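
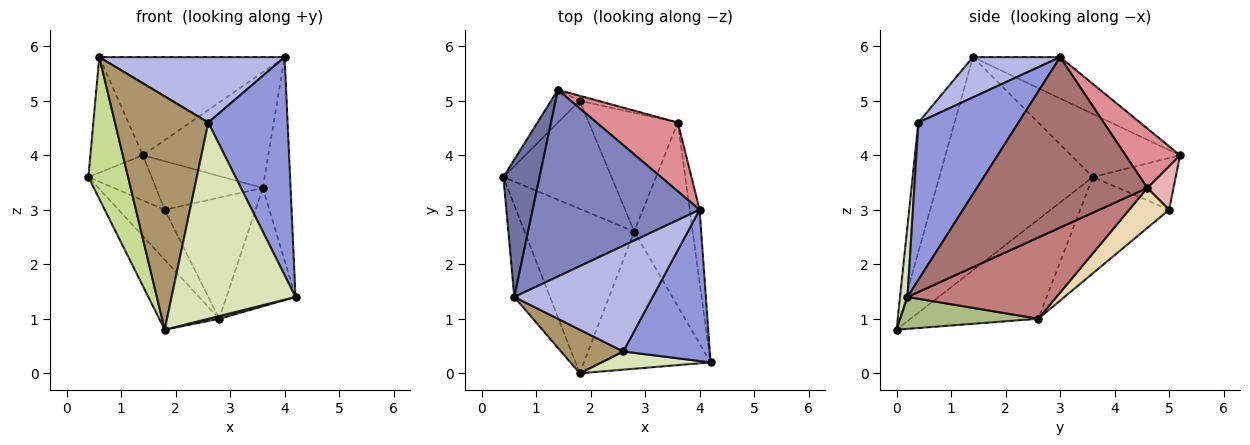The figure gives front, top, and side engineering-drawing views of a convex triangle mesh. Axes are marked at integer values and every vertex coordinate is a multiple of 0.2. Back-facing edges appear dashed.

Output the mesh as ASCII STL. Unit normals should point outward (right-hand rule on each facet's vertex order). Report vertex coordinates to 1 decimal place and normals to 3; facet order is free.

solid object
 facet normal -0.801 0.386 0.459
  outer loop
   vertex 0.6 1.4 5.8
   vertex 1.4 5.2 4.0
   vertex 0.4 3.6 3.6
  endloop
 endfacet
 facet normal -0.214 0.455 0.865
  outer loop
   vertex 4.0 3.0 5.8
   vertex 1.4 5.2 4.0
   vertex 0.6 1.4 5.8
  endloop
 endfacet
 facet normal 0.720 -0.570 0.396
  outer loop
   vertex 2.6 0.4 4.6
   vertex 4.2 0.2 1.4
   vertex 4.0 3.0 5.8
  endloop
 endfacet
 facet normal 0.240 -0.510 0.826
  outer loop
   vertex 2.6 0.4 4.6
   vertex 4.0 3.0 5.8
   vertex 0.6 1.4 5.8
  endloop
 endfacet
 facet normal -0.640 0.301 -0.707
  outer loop
   vertex 1.8 0.0 0.8
   vertex 0.4 3.6 3.6
   vertex 2.8 2.6 1.0
  endloop
 endfacet
 facet normal 0.244 -0.019 -0.970
  outer loop
   vertex 1.8 0.0 0.8
   vertex 2.8 2.6 1.0
   vertex 4.2 0.2 1.4
  endloop
 endfacet
 facet normal -0.956 -0.247 -0.160
  outer loop
   vertex 1.8 0.0 0.8
   vertex 0.6 1.4 5.8
   vertex 0.4 3.6 3.6
  endloop
 endfacet
 facet normal 0.060 -0.994 0.092
  outer loop
   vertex 1.8 0.0 0.8
   vertex 4.2 0.2 1.4
   vertex 2.6 0.4 4.6
  endloop
 endfacet
 facet normal -0.356 -0.918 0.172
  outer loop
   vertex 1.8 0.0 0.8
   vertex 2.6 0.4 4.6
   vertex 0.6 1.4 5.8
  endloop
 endfacet
 facet normal -0.728 0.555 -0.402
  outer loop
   vertex 1.8 5.0 3.0
   vertex 0.4 3.6 3.6
   vertex 1.4 5.2 4.0
  endloop
 endfacet
 facet normal -0.629 0.326 -0.706
  outer loop
   vertex 1.8 5.0 3.0
   vertex 2.8 2.6 1.0
   vertex 0.4 3.6 3.6
  endloop
 endfacet
 facet normal 0.300 0.681 -0.668
  outer loop
   vertex 3.6 4.6 3.4
   vertex 2.8 2.6 1.0
   vertex 1.8 5.0 3.0
  endloop
 endfacet
 facet normal 0.985 0.160 -0.057
  outer loop
   vertex 3.6 4.6 3.4
   vertex 4.0 3.0 5.8
   vertex 4.2 0.2 1.4
  endloop
 endfacet
 facet normal 0.760 0.352 -0.547
  outer loop
   vertex 3.6 4.6 3.4
   vertex 4.2 0.2 1.4
   vertex 2.8 2.6 1.0
  endloop
 endfacet
 facet normal 0.350 0.805 0.478
  outer loop
   vertex 3.6 4.6 3.4
   vertex 1.4 5.2 4.0
   vertex 4.0 3.0 5.8
  endloop
 endfacet
 facet normal 0.237 0.967 -0.099
  outer loop
   vertex 3.6 4.6 3.4
   vertex 1.8 5.0 3.0
   vertex 1.4 5.2 4.0
  endloop
 endfacet
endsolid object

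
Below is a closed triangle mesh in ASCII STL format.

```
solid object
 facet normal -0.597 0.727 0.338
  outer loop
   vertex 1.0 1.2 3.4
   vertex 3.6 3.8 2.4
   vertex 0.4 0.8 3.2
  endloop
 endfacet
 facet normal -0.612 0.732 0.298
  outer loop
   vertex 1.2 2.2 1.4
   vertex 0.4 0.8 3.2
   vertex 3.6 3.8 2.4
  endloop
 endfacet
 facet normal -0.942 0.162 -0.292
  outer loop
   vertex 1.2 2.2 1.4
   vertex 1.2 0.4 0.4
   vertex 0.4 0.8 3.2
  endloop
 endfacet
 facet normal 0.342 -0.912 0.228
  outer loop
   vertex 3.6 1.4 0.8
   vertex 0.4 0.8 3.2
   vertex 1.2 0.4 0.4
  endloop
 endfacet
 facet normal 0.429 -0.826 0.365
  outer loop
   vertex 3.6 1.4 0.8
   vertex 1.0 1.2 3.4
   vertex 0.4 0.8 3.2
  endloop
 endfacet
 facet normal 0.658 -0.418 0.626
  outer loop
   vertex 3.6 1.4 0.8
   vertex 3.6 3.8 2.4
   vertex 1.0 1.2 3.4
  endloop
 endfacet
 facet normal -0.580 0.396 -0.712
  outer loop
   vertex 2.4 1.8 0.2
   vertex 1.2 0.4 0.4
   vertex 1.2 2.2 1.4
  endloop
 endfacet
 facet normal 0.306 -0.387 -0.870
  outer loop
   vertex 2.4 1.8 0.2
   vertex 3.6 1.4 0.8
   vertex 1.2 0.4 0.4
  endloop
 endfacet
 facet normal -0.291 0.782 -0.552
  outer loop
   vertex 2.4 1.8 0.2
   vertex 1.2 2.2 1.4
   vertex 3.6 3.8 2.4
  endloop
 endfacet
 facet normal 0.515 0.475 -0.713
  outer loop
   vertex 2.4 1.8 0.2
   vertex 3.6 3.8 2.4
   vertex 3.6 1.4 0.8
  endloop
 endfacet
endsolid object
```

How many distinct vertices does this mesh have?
7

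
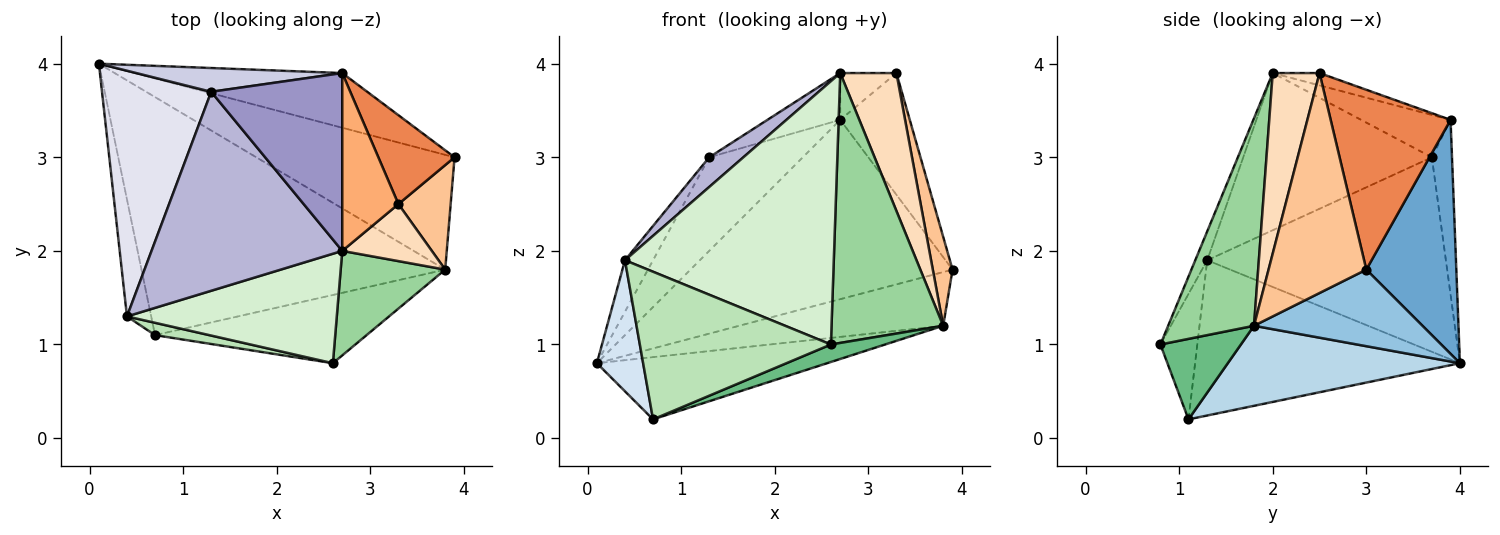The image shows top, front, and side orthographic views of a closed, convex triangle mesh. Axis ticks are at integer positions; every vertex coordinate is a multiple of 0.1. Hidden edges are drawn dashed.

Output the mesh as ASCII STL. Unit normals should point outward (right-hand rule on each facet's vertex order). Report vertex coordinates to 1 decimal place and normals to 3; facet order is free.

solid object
 facet normal 0.312 0.909 -0.277
  outer loop
   vertex 2.7 3.9 3.4
   vertex 3.9 3.0 1.8
   vertex 0.1 4.0 0.8
  endloop
 endfacet
 facet normal 0.330 0.400 -0.855
  outer loop
   vertex 3.8 1.8 1.2
   vertex 0.1 4.0 0.8
   vertex 3.9 3.0 1.8
  endloop
 endfacet
 facet normal 0.247 0.245 -0.937
  outer loop
   vertex 3.8 1.8 1.2
   vertex 0.7 1.1 0.2
   vertex 0.1 4.0 0.8
  endloop
 endfacet
 facet normal -0.974 -0.170 -0.152
  outer loop
   vertex 0.4 1.3 1.9
   vertex 0.1 4.0 0.8
   vertex 0.7 1.1 0.2
  endloop
 endfacet
 facet normal 0.812 0.471 0.344
  outer loop
   vertex 3.3 2.5 3.9
   vertex 3.9 3.0 1.8
   vertex 2.7 3.9 3.4
  endloop
 endfacet
 facet normal -0.207 0.249 0.946
  outer loop
   vertex 3.3 2.5 3.9
   vertex 2.7 3.9 3.4
   vertex 2.7 2.0 3.9
  endloop
 endfacet
 facet normal 0.955 -0.193 0.227
  outer loop
   vertex 3.3 2.5 3.9
   vertex 3.8 1.8 1.2
   vertex 3.9 3.0 1.8
  endloop
 endfacet
 facet normal 0.610 -0.732 0.303
  outer loop
   vertex 3.3 2.5 3.9
   vertex 2.7 2.0 3.9
   vertex 3.8 1.8 1.2
  endloop
 endfacet
 facet normal 0.346 -0.233 -0.909
  outer loop
   vertex 2.6 0.8 1.0
   vertex 0.7 1.1 0.2
   vertex 3.8 1.8 1.2
  endloop
 endfacet
 facet normal 0.583 -0.758 0.294
  outer loop
   vertex 2.6 0.8 1.0
   vertex 3.8 1.8 1.2
   vertex 2.7 2.0 3.9
  endloop
 endfacet
 facet normal -0.189 -0.979 0.082
  outer loop
   vertex 2.6 0.8 1.0
   vertex 0.4 1.3 1.9
   vertex 0.7 1.1 0.2
  endloop
 endfacet
 facet normal -0.053 -0.922 0.383
  outer loop
   vertex 2.6 0.8 1.0
   vertex 2.7 2.0 3.9
   vertex 0.4 1.3 1.9
  endloop
 endfacet
 facet normal -0.298 0.243 0.923
  outer loop
   vertex 1.3 3.7 3.0
   vertex 2.7 2.0 3.9
   vertex 2.7 3.9 3.4
  endloop
 endfacet
 facet normal -0.632 -0.114 0.767
  outer loop
   vertex 1.3 3.7 3.0
   vertex 0.4 1.3 1.9
   vertex 2.7 2.0 3.9
  endloop
 endfacet
 facet normal -0.204 0.949 0.241
  outer loop
   vertex 1.3 3.7 3.0
   vertex 2.7 3.9 3.4
   vertex 0.1 4.0 0.8
  endloop
 endfacet
 facet normal -0.867 0.102 0.487
  outer loop
   vertex 1.3 3.7 3.0
   vertex 0.1 4.0 0.8
   vertex 0.4 1.3 1.9
  endloop
 endfacet
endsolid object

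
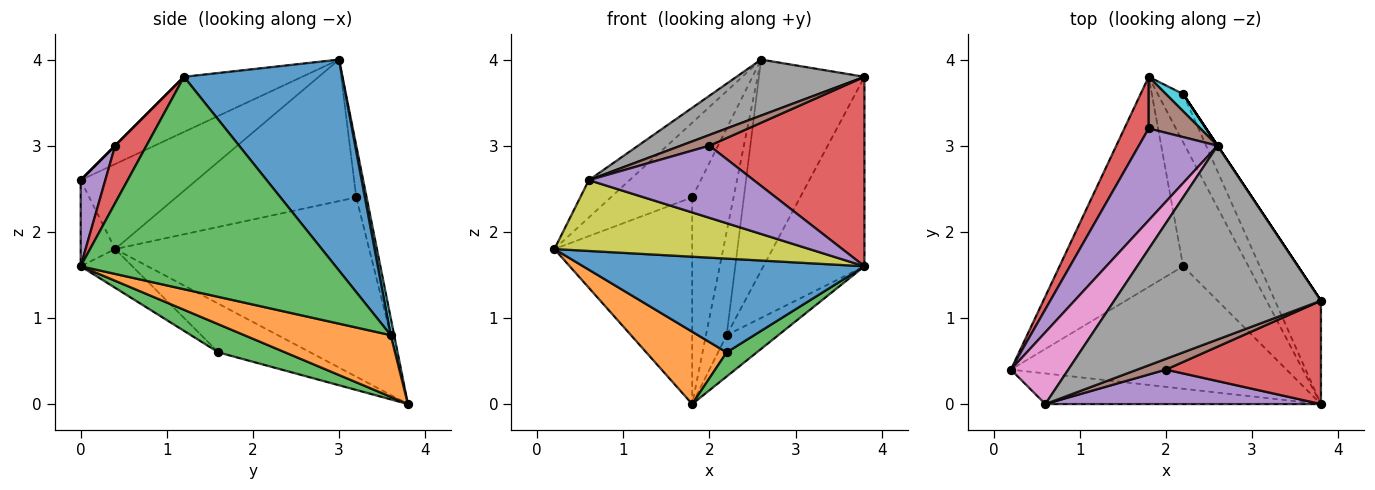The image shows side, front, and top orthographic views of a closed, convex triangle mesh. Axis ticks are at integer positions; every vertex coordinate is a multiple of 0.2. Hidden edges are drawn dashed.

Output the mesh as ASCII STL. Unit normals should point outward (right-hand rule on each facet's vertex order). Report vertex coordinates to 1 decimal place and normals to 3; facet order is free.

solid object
 facet normal -0.111 -0.604 -0.789
  outer loop
   vertex 2.2 1.6 0.6
   vertex 3.8 0.0 1.6
   vertex 0.2 0.4 1.8
  endloop
 endfacet
 facet normal -0.349 -0.305 -0.886
  outer loop
   vertex 2.2 1.6 0.6
   vertex 0.2 0.4 1.8
   vertex 1.8 3.8 0.0
  endloop
 endfacet
 facet normal 0.389 -0.176 -0.904
  outer loop
   vertex 2.2 1.6 0.6
   vertex 1.8 3.8 0.0
   vertex 3.8 0.0 1.6
  endloop
 endfacet
 facet normal -0.873 0.473 0.118
  outer loop
   vertex 1.8 3.2 2.4
   vertex 1.8 3.8 0.0
   vertex 0.2 0.4 1.8
  endloop
 endfacet
 facet normal -0.813 0.367 0.452
  outer loop
   vertex 1.8 3.2 2.4
   vertex 0.2 0.4 1.8
   vertex 2.6 3.0 4.0
  endloop
 endfacet
 facet normal -0.236 0.943 0.236
  outer loop
   vertex 1.8 3.2 2.4
   vertex 2.6 3.0 4.0
   vertex 1.8 3.8 0.0
  endloop
 endfacet
 facet normal -0.796 0.280 0.538
  outer loop
   vertex 0.6 0.0 2.6
   vertex 2.6 3.0 4.0
   vertex 0.2 0.4 1.8
  endloop
 endfacet
 facet normal -0.248 -0.269 0.931
  outer loop
   vertex 0.6 0.0 2.6
   vertex 3.8 1.2 3.8
   vertex 2.6 3.0 4.0
  endloop
 endfacet
 facet normal -0.123 -0.911 -0.394
  outer loop
   vertex 0.6 0.0 2.6
   vertex 0.2 0.4 1.8
   vertex 3.8 0.0 1.6
  endloop
 endfacet
 facet normal 0.162 0.973 0.162
  outer loop
   vertex 2.2 3.6 0.8
   vertex 1.8 3.8 0.0
   vertex 2.6 3.0 4.0
  endloop
 endfacet
 facet normal 0.832 0.555 0.000
  outer loop
   vertex 2.2 3.6 0.8
   vertex 2.6 3.0 4.0
   vertex 3.8 1.2 3.8
  endloop
 endfacet
 facet normal 0.879 0.310 -0.362
  outer loop
   vertex 2.2 3.6 0.8
   vertex 3.8 0.0 1.6
   vertex 1.8 3.8 0.0
  endloop
 endfacet
 facet normal 0.911 0.361 -0.197
  outer loop
   vertex 2.2 3.6 0.8
   vertex 3.8 1.2 3.8
   vertex 3.8 0.0 1.6
  endloop
 endfacet
 facet normal 0.175 -0.864 0.471
  outer loop
   vertex 2.0 0.4 3.0
   vertex 3.8 0.0 1.6
   vertex 3.8 1.2 3.8
  endloop
 endfacet
 facet normal 0.133 -0.894 0.427
  outer loop
   vertex 2.0 0.4 3.0
   vertex 0.6 0.0 2.6
   vertex 3.8 0.0 1.6
  endloop
 endfacet
 facet normal 0.000 -0.707 0.707
  outer loop
   vertex 2.0 0.4 3.0
   vertex 3.8 1.2 3.8
   vertex 0.6 0.0 2.6
  endloop
 endfacet
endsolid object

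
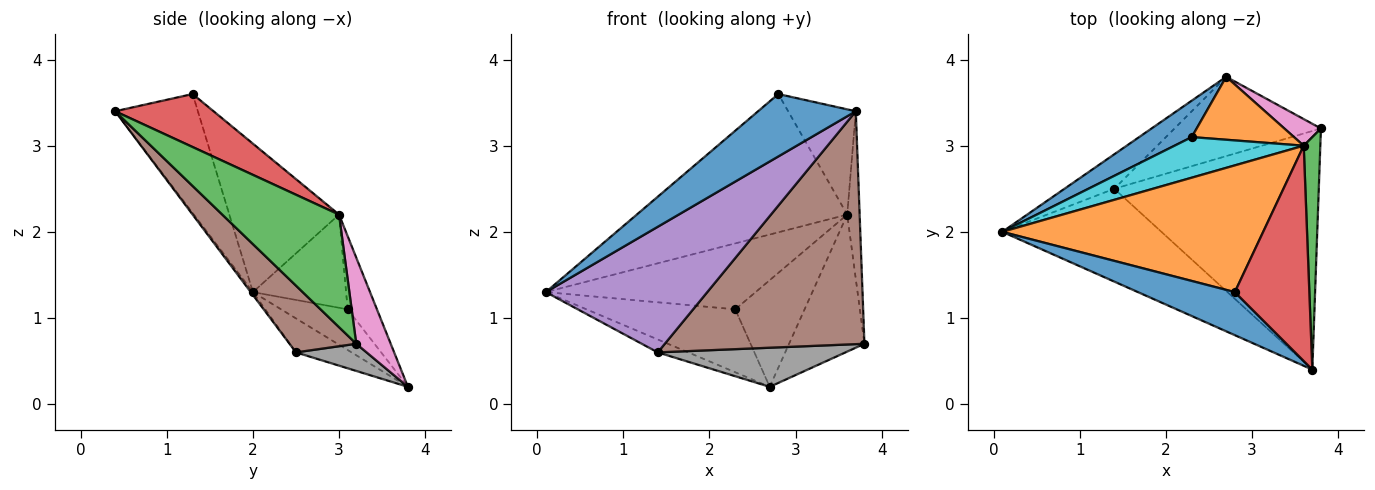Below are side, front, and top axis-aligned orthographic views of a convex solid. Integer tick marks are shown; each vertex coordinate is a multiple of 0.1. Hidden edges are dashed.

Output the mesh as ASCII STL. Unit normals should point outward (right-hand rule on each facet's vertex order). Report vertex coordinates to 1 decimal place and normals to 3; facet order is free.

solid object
 facet normal -0.572 -0.675 0.466
  outer loop
   vertex 2.8 1.3 3.6
   vertex 0.1 2.0 1.3
   vertex 3.7 0.4 3.4
  endloop
 endfacet
 facet normal -0.359 0.688 0.631
  outer loop
   vertex 3.6 3.0 2.2
   vertex 0.1 2.0 1.3
   vertex 2.8 1.3 3.6
  endloop
 endfacet
 facet normal 0.984 0.105 0.145
  outer loop
   vertex 3.6 3.0 2.2
   vertex 3.7 0.4 3.4
   vertex 3.8 3.2 0.7
  endloop
 endfacet
 facet normal 0.538 0.370 0.757
  outer loop
   vertex 3.6 3.0 2.2
   vertex 2.8 1.3 3.6
   vertex 3.7 0.4 3.4
  endloop
 endfacet
 facet normal -0.011 -0.804 -0.594
  outer loop
   vertex 1.4 2.5 0.6
   vertex 3.7 0.4 3.4
   vertex 0.1 2.0 1.3
  endloop
 endfacet
 facet normal 0.227 -0.680 -0.697
  outer loop
   vertex 1.4 2.5 0.6
   vertex 3.8 3.2 0.7
   vertex 3.7 0.4 3.4
  endloop
 endfacet
 facet normal 0.409 0.896 0.174
  outer loop
   vertex 2.7 3.8 0.2
   vertex 3.6 3.0 2.2
   vertex 3.8 3.2 0.7
  endloop
 endfacet
 facet normal 0.164 -0.436 -0.885
  outer loop
   vertex 2.7 3.8 0.2
   vertex 3.8 3.2 0.7
   vertex 1.4 2.5 0.6
  endloop
 endfacet
 facet normal -0.539 0.296 -0.789
  outer loop
   vertex 2.7 3.8 0.2
   vertex 1.4 2.5 0.6
   vertex 0.1 2.0 1.3
  endloop
 endfacet
 facet normal -0.354 0.797 0.490
  outer loop
   vertex 2.3 3.1 1.1
   vertex 0.1 2.0 1.3
   vertex 3.6 3.0 2.2
  endloop
 endfacet
 facet normal -0.361 0.807 0.467
  outer loop
   vertex 2.3 3.1 1.1
   vertex 2.7 3.8 0.2
   vertex 0.1 2.0 1.3
  endloop
 endfacet
 facet normal -0.342 0.809 0.478
  outer loop
   vertex 2.3 3.1 1.1
   vertex 3.6 3.0 2.2
   vertex 2.7 3.8 0.2
  endloop
 endfacet
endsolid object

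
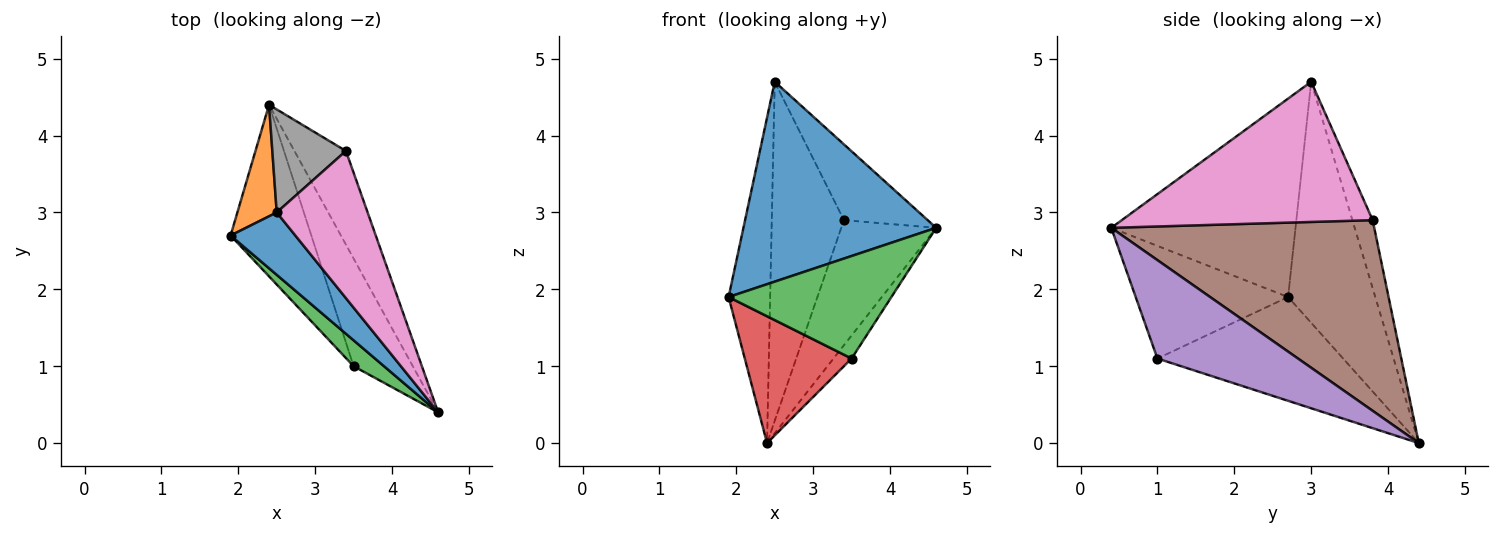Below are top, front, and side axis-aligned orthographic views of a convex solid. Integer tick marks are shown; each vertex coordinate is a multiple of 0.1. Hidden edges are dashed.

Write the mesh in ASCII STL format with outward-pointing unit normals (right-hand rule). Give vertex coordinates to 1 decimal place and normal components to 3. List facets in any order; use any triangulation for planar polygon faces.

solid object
 facet normal -0.674 -0.705 0.220
  outer loop
   vertex 2.5 3.0 4.7
   vertex 1.9 2.7 1.9
   vertex 4.6 0.4 2.8
  endloop
 endfacet
 facet normal -0.893 0.426 0.146
  outer loop
   vertex 2.5 3.0 4.7
   vertex 2.4 4.4 0.0
   vertex 1.9 2.7 1.9
  endloop
 endfacet
 facet normal -0.672 -0.718 0.181
  outer loop
   vertex 3.5 1.0 1.1
   vertex 4.6 0.4 2.8
   vertex 1.9 2.7 1.9
  endloop
 endfacet
 facet normal -0.719 -0.413 -0.559
  outer loop
   vertex 3.5 1.0 1.1
   vertex 1.9 2.7 1.9
   vertex 2.4 4.4 0.0
  endloop
 endfacet
 facet normal 0.852 0.110 -0.512
  outer loop
   vertex 3.5 1.0 1.1
   vertex 2.4 4.4 0.0
   vertex 4.6 0.4 2.8
  endloop
 endfacet
 facet normal 0.912 0.329 -0.246
  outer loop
   vertex 3.4 3.8 2.9
   vertex 4.6 0.4 2.8
   vertex 2.4 4.4 0.0
  endloop
 endfacet
 facet normal 0.808 0.270 0.524
  outer loop
   vertex 3.4 3.8 2.9
   vertex 2.5 3.0 4.7
   vertex 4.6 0.4 2.8
  endloop
 endfacet
 facet normal -0.260 0.924 0.281
  outer loop
   vertex 3.4 3.8 2.9
   vertex 2.4 4.4 0.0
   vertex 2.5 3.0 4.7
  endloop
 endfacet
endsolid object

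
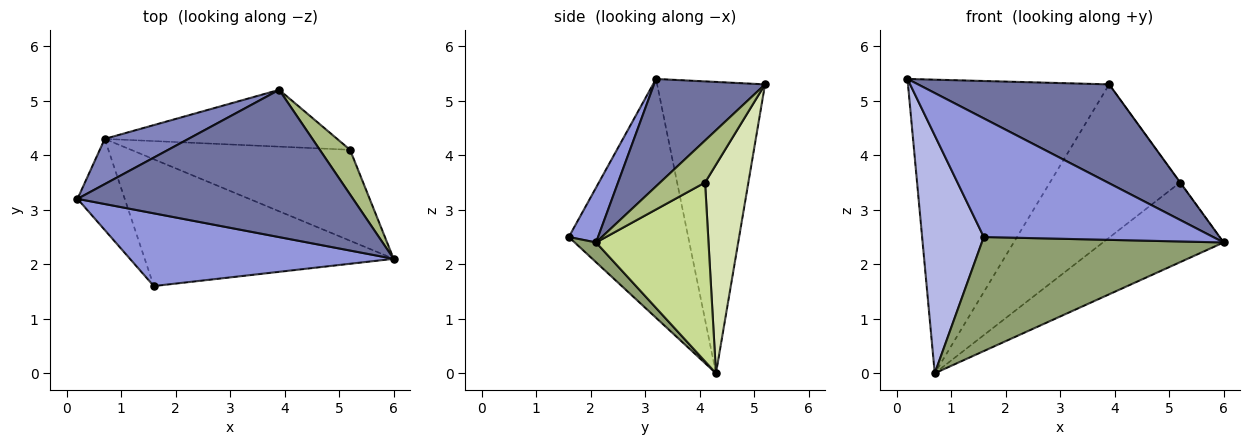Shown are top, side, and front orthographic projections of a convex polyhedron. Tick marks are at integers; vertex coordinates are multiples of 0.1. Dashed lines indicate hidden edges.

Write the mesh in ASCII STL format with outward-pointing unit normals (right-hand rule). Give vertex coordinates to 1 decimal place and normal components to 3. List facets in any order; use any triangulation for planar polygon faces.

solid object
 facet normal 0.308 -0.530 0.790
  outer loop
   vertex 3.9 5.2 5.3
   vertex 0.2 3.2 5.4
   vertex 6.0 2.1 2.4
  endloop
 endfacet
 facet normal -0.468 0.873 0.135
  outer loop
   vertex 0.7 4.3 0.0
   vertex 0.2 3.2 5.4
   vertex 3.9 5.2 5.3
  endloop
 endfacet
 facet normal 0.108 -0.847 0.520
  outer loop
   vertex 1.6 1.6 2.5
   vertex 6.0 2.1 2.4
   vertex 0.2 3.2 5.4
  endloop
 endfacet
 facet normal -0.875 -0.452 -0.173
  outer loop
   vertex 1.6 1.6 2.5
   vertex 0.2 3.2 5.4
   vertex 0.7 4.3 0.0
  endloop
 endfacet
 facet normal 0.059 -0.668 -0.742
  outer loop
   vertex 1.6 1.6 2.5
   vertex 0.7 4.3 0.0
   vertex 6.0 2.1 2.4
  endloop
 endfacet
 facet normal 0.812 0.003 0.584
  outer loop
   vertex 5.2 4.1 3.5
   vertex 3.9 5.2 5.3
   vertex 6.0 2.1 2.4
  endloop
 endfacet
 facet normal 0.523 0.562 -0.641
  outer loop
   vertex 5.2 4.1 3.5
   vertex 6.0 2.1 2.4
   vertex 0.7 4.3 0.0
  endloop
 endfacet
 facet normal 0.298 0.895 -0.332
  outer loop
   vertex 5.2 4.1 3.5
   vertex 0.7 4.3 0.0
   vertex 3.9 5.2 5.3
  endloop
 endfacet
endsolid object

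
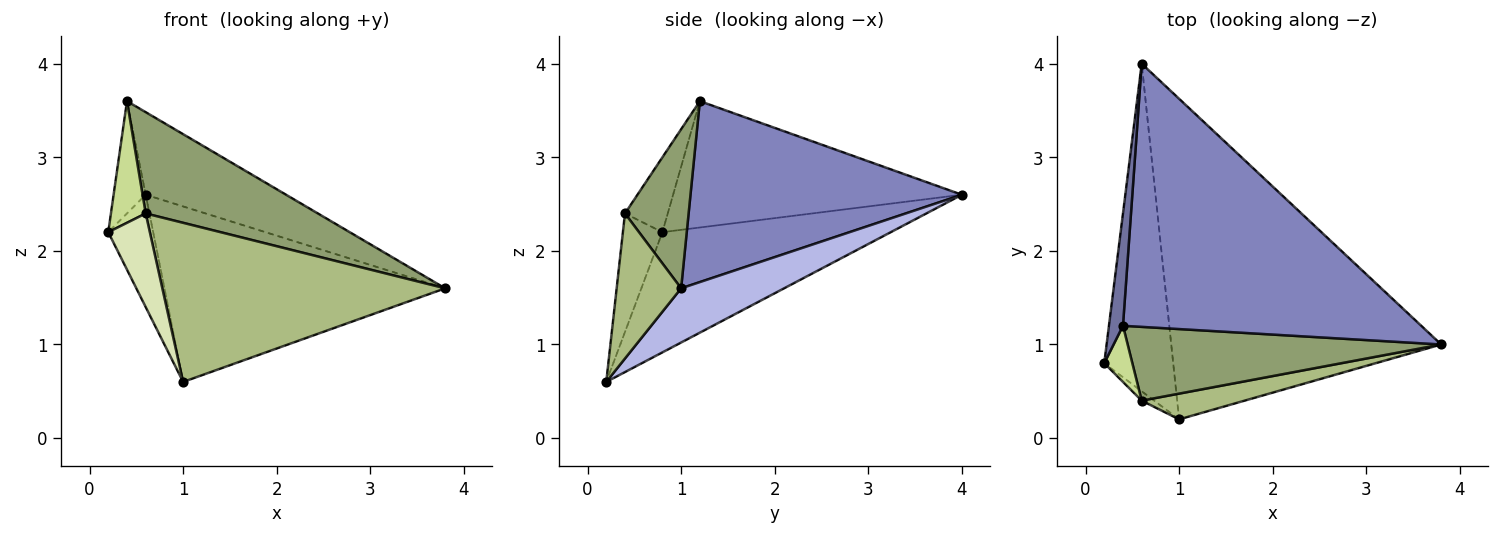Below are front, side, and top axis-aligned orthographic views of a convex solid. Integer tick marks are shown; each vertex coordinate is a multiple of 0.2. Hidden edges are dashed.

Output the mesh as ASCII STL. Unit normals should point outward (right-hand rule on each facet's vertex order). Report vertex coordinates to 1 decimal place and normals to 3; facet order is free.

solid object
 facet normal -0.988 0.110 0.110
  outer loop
   vertex 0.4 1.2 3.6
   vertex 0.6 4.0 2.6
   vertex 0.2 0.8 2.2
  endloop
 endfacet
 facet normal 0.501 0.259 0.826
  outer loop
   vertex 0.4 1.2 3.6
   vertex 3.8 1.0 1.6
   vertex 0.6 4.0 2.6
  endloop
 endfacet
 facet normal -0.855 0.168 -0.491
  outer loop
   vertex 1.0 0.2 0.6
   vertex 0.2 0.8 2.2
   vertex 0.6 4.0 2.6
  endloop
 endfacet
 facet normal 0.173 0.473 -0.864
  outer loop
   vertex 1.0 0.2 0.6
   vertex 0.6 4.0 2.6
   vertex 3.8 1.0 1.6
  endloop
 endfacet
 facet normal 0.286 -0.775 0.564
  outer loop
   vertex 0.6 0.4 2.4
   vertex 3.8 1.0 1.6
   vertex 0.4 1.2 3.6
  endloop
 endfacet
 facet normal 0.220 -0.963 0.156
  outer loop
   vertex 0.6 0.4 2.4
   vertex 1.0 0.2 0.6
   vertex 3.8 1.0 1.6
  endloop
 endfacet
 facet normal -0.745 -0.605 0.279
  outer loop
   vertex 0.6 0.4 2.4
   vertex 0.4 1.2 3.6
   vertex 0.2 0.8 2.2
  endloop
 endfacet
 facet normal -0.687 -0.723 -0.072
  outer loop
   vertex 0.6 0.4 2.4
   vertex 0.2 0.8 2.2
   vertex 1.0 0.2 0.6
  endloop
 endfacet
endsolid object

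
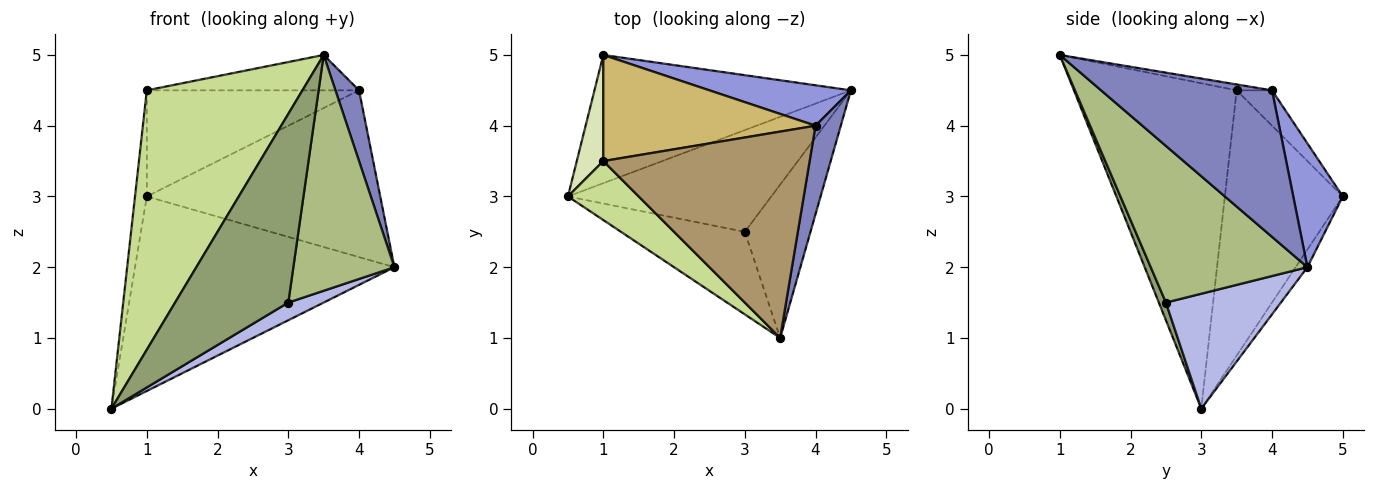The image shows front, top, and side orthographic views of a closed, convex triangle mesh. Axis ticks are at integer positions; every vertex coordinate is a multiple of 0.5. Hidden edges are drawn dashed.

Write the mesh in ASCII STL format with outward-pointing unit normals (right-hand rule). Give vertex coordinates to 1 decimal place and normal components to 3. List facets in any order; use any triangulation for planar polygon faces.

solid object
 facet normal -0.038 0.834 -0.550
  outer loop
   vertex 1.0 5.0 3.0
   vertex 4.5 4.5 2.0
   vertex 0.5 3.0 0.0
  endloop
 endfacet
 facet normal 0.976 -0.135 0.168
  outer loop
   vertex 4.0 4.0 4.5
   vertex 3.5 1.0 5.0
   vertex 4.5 4.5 2.0
  endloop
 endfacet
 facet normal 0.202 0.952 0.231
  outer loop
   vertex 4.0 4.0 4.5
   vertex 4.5 4.5 2.0
   vertex 1.0 5.0 3.0
  endloop
 endfacet
 facet normal 0.487 -0.150 -0.861
  outer loop
   vertex 3.0 2.5 1.5
   vertex 0.5 3.0 0.0
   vertex 4.5 4.5 2.0
  endloop
 endfacet
 facet normal 0.057 -0.915 -0.400
  outer loop
   vertex 3.0 2.5 1.5
   vertex 3.5 1.0 5.0
   vertex 0.5 3.0 0.0
  endloop
 endfacet
 facet normal 0.793 -0.511 -0.332
  outer loop
   vertex 3.0 2.5 1.5
   vertex 4.5 4.5 2.0
   vertex 3.5 1.0 5.0
  endloop
 endfacet
 facet normal -0.714 -0.683 0.155
  outer loop
   vertex 1.0 3.5 4.5
   vertex 0.5 3.0 0.0
   vertex 3.5 1.0 5.0
  endloop
 endfacet
 facet normal -0.990 0.099 0.099
  outer loop
   vertex 1.0 3.5 4.5
   vertex 1.0 5.0 3.0
   vertex 0.5 3.0 0.0
  endloop
 endfacet
 facet normal -0.028 0.169 0.985
  outer loop
   vertex 1.0 3.5 4.5
   vertex 3.5 1.0 5.0
   vertex 4.0 4.0 4.5
  endloop
 endfacet
 facet normal -0.117 0.702 0.702
  outer loop
   vertex 1.0 3.5 4.5
   vertex 4.0 4.0 4.5
   vertex 1.0 5.0 3.0
  endloop
 endfacet
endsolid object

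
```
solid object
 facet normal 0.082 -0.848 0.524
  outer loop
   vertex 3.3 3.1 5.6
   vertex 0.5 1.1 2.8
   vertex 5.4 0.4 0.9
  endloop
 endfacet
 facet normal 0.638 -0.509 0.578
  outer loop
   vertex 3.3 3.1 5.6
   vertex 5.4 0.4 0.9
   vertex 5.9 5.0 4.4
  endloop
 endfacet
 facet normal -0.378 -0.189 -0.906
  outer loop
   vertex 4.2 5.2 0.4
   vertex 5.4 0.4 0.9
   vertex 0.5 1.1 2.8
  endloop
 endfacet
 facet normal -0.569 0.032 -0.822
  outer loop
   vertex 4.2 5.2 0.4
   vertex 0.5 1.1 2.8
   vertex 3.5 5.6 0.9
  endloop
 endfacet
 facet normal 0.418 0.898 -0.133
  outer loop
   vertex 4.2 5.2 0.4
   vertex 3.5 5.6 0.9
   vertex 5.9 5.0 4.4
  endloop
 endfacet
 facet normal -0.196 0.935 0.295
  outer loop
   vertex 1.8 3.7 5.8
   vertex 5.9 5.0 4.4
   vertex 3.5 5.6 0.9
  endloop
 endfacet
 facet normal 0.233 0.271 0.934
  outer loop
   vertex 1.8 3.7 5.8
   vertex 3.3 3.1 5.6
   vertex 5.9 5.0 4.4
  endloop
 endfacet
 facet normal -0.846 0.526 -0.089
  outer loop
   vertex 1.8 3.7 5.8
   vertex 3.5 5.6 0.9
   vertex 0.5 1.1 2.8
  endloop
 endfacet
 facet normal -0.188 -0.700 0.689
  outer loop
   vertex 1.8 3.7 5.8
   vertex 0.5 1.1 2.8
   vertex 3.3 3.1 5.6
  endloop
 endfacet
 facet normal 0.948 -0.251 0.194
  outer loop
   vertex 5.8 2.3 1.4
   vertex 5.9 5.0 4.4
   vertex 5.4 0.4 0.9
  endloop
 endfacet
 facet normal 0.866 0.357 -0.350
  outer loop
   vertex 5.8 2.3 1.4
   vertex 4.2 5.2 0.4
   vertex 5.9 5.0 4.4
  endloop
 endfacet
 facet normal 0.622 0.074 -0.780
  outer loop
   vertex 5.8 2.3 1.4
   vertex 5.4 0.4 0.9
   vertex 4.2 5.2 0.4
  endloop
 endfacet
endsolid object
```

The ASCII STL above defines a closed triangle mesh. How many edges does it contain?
18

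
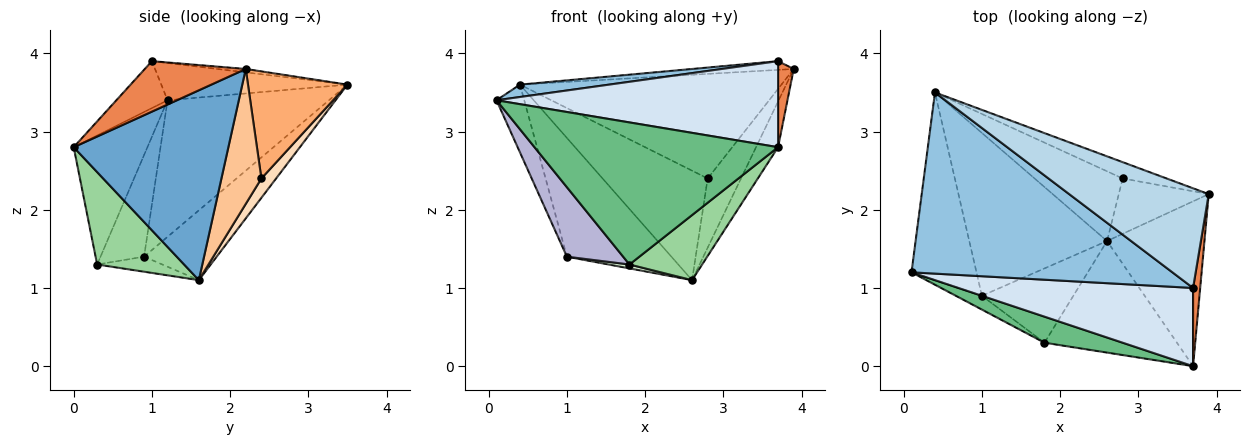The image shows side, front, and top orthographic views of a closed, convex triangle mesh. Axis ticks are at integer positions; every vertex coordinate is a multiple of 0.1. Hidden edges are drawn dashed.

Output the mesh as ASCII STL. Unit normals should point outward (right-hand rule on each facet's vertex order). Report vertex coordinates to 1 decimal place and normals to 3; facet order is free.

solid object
 facet normal 0.883 0.126 -0.453
  outer loop
   vertex 3.7 0.0 2.8
   vertex 2.6 1.6 1.1
   vertex 3.9 2.2 3.8
  endloop
 endfacet
 facet normal -0.141 -0.068 0.988
  outer loop
   vertex 3.7 1.0 3.9
   vertex 0.4 3.5 3.6
   vertex 0.1 1.2 3.4
  endloop
 endfacet
 facet normal -0.025 0.087 0.996
  outer loop
   vertex 3.7 1.0 3.9
   vertex 3.9 2.2 3.8
   vertex 0.4 3.5 3.6
  endloop
 endfacet
 facet normal -0.133 -0.733 0.667
  outer loop
   vertex 3.7 1.0 3.9
   vertex 0.1 1.2 3.4
   vertex 3.7 0.0 2.8
  endloop
 endfacet
 facet normal 0.979 -0.152 0.138
  outer loop
   vertex 3.7 1.0 3.9
   vertex 3.7 0.0 2.8
   vertex 3.9 2.2 3.8
  endloop
 endfacet
 facet normal 0.352 0.925 -0.144
  outer loop
   vertex 2.8 2.4 2.4
   vertex 0.4 3.5 3.6
   vertex 3.9 2.2 3.8
  endloop
 endfacet
 facet normal 0.684 0.570 -0.456
  outer loop
   vertex 2.8 2.4 2.4
   vertex 3.9 2.2 3.8
   vertex 2.6 1.6 1.1
  endloop
 endfacet
 facet normal 0.117 0.838 -0.533
  outer loop
   vertex 2.8 2.4 2.4
   vertex 2.6 1.6 1.1
   vertex 0.4 3.5 3.6
  endloop
 endfacet
 facet normal -0.285 -0.943 0.173
  outer loop
   vertex 1.8 0.3 1.3
   vertex 3.7 0.0 2.8
   vertex 0.1 1.2 3.4
  endloop
 endfacet
 facet normal 0.516 -0.431 -0.740
  outer loop
   vertex 1.8 0.3 1.3
   vertex 2.6 1.6 1.1
   vertex 3.7 0.0 2.8
  endloop
 endfacet
 facet normal -0.379 0.545 -0.748
  outer loop
   vertex 1.0 0.9 1.4
   vertex 0.4 3.5 3.6
   vertex 2.6 1.6 1.1
  endloop
 endfacet
 facet normal -0.162 -0.052 -0.985
  outer loop
   vertex 1.0 0.9 1.4
   vertex 2.6 1.6 1.1
   vertex 1.8 0.3 1.3
  endloop
 endfacet
 facet normal -0.892 0.153 -0.425
  outer loop
   vertex 1.0 0.9 1.4
   vertex 0.1 1.2 3.4
   vertex 0.4 3.5 3.6
  endloop
 endfacet
 facet normal -0.605 -0.781 -0.155
  outer loop
   vertex 1.0 0.9 1.4
   vertex 1.8 0.3 1.3
   vertex 0.1 1.2 3.4
  endloop
 endfacet
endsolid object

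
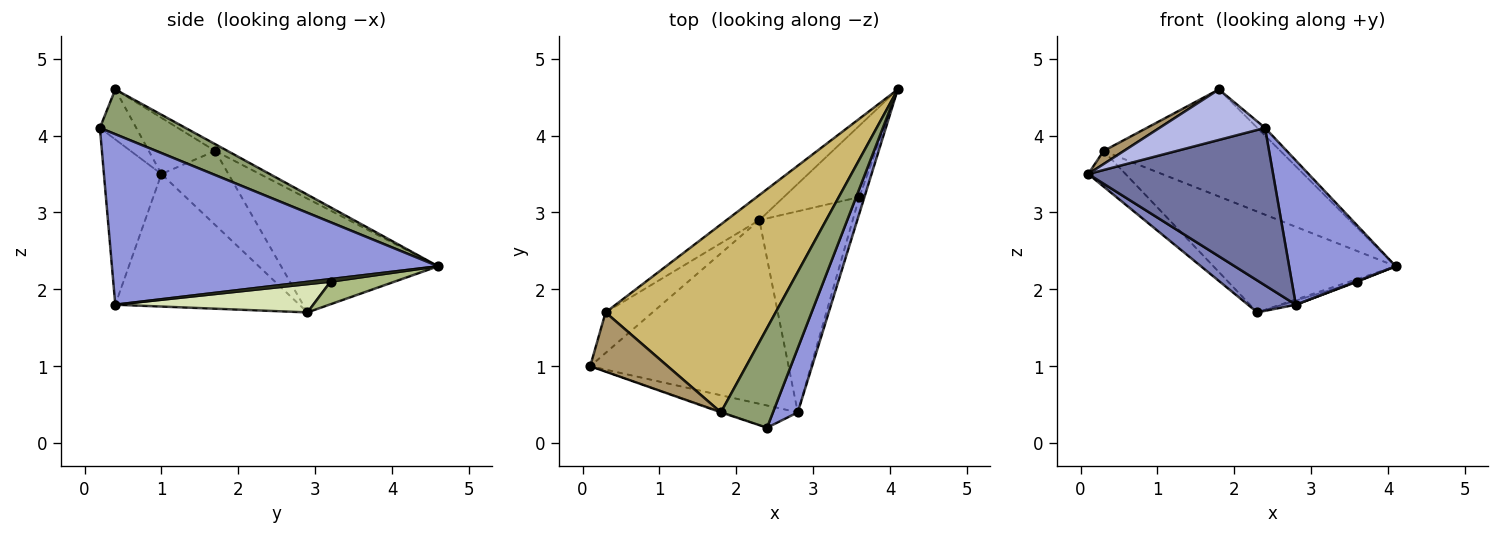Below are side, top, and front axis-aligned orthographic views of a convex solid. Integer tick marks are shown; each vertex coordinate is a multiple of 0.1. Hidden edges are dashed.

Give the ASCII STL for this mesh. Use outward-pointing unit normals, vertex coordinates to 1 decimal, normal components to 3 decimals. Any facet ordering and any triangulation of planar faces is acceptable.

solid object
 facet normal -0.294 -0.946 -0.133
  outer loop
   vertex 2.8 0.4 1.8
   vertex 2.4 0.2 4.1
   vertex 0.1 1.0 3.5
  endloop
 endfacet
 facet normal -0.550 -0.143 -0.823
  outer loop
   vertex 2.8 0.4 1.8
   vertex 0.1 1.0 3.5
   vertex 2.3 2.9 1.7
  endloop
 endfacet
 facet normal 0.942 -0.308 0.137
  outer loop
   vertex 2.8 0.4 1.8
   vertex 4.1 4.6 2.3
   vertex 2.4 0.2 4.1
  endloop
 endfacet
 facet normal -0.326 -0.945 -0.013
  outer loop
   vertex 1.8 0.4 4.6
   vertex 0.1 1.0 3.5
   vertex 2.4 0.2 4.1
  endloop
 endfacet
 facet normal 0.651 0.058 0.757
  outer loop
   vertex 1.8 0.4 4.6
   vertex 2.4 0.2 4.1
   vertex 4.1 4.6 2.3
  endloop
 endfacet
 facet normal 0.287 0.034 -0.957
  outer loop
   vertex 3.6 3.2 2.1
   vertex 2.3 2.9 1.7
   vertex 4.1 4.6 2.3
  endloop
 endfacet
 facet normal 0.447 -0.032 -0.894
  outer loop
   vertex 3.6 3.2 2.1
   vertex 4.1 4.6 2.3
   vertex 2.8 0.4 1.8
  endloop
 endfacet
 facet normal 0.290 0.020 -0.957
  outer loop
   vertex 3.6 3.2 2.1
   vertex 2.8 0.4 1.8
   vertex 2.3 2.9 1.7
  endloop
 endfacet
 facet normal -0.578 -0.176 0.797
  outer loop
   vertex 0.3 1.7 3.8
   vertex 0.1 1.0 3.5
   vertex 1.8 0.4 4.6
  endloop
 endfacet
 facet normal -0.035 0.495 0.868
  outer loop
   vertex 0.3 1.7 3.8
   vertex 1.8 0.4 4.6
   vertex 4.1 4.6 2.3
  endloop
 endfacet
 facet normal -0.764 0.426 -0.484
  outer loop
   vertex 0.3 1.7 3.8
   vertex 2.3 2.9 1.7
   vertex 0.1 1.0 3.5
  endloop
 endfacet
 facet normal -0.641 0.745 -0.185
  outer loop
   vertex 0.3 1.7 3.8
   vertex 4.1 4.6 2.3
   vertex 2.3 2.9 1.7
  endloop
 endfacet
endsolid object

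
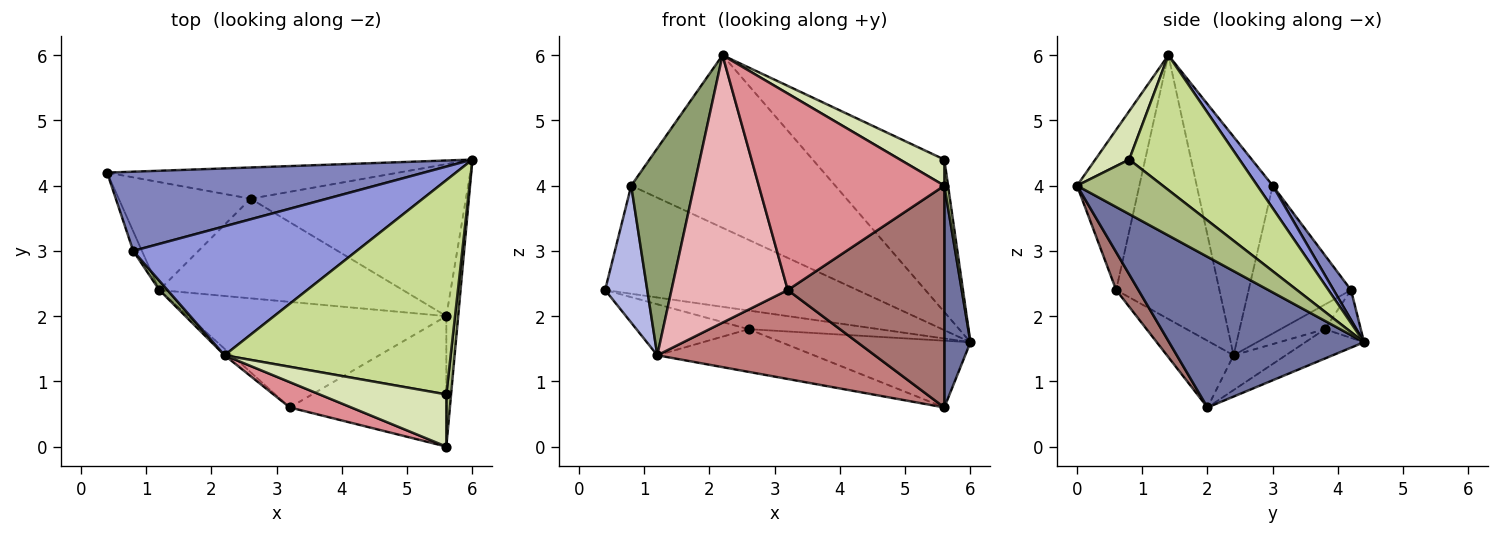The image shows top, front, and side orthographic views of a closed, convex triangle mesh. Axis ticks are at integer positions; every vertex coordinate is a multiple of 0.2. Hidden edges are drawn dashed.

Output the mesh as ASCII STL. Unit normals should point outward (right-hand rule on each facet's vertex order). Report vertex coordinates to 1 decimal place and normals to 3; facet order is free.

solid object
 facet normal 0.988 -0.132 -0.078
  outer loop
   vertex 5.6 2.0 0.6
   vertex 6.0 4.4 1.6
   vertex 5.6 0.0 4.0
  endloop
 endfacet
 facet normal 0.056 0.805 0.590
  outer loop
   vertex 0.8 3.0 4.0
   vertex 6.0 4.4 1.6
   vertex 0.4 4.2 2.4
  endloop
 endfacet
 facet normal 0.060 0.800 0.597
  outer loop
   vertex 0.8 3.0 4.0
   vertex 2.2 1.4 6.0
   vertex 6.0 4.4 1.6
  endloop
 endfacet
 facet normal -0.923 -0.380 -0.054
  outer loop
   vertex 0.8 3.0 4.0
   vertex 0.4 4.2 2.4
   vertex 1.2 2.4 1.4
  endloop
 endfacet
 facet normal -0.770 -0.638 0.029
  outer loop
   vertex 0.8 3.0 4.0
   vertex 1.2 2.4 1.4
   vertex 2.2 1.4 6.0
  endloop
 endfacet
 facet normal 0.995 -0.043 0.087
  outer loop
   vertex 5.6 0.8 4.4
   vertex 5.6 0.0 4.0
   vertex 6.0 4.4 1.6
  endloop
 endfacet
 facet normal 0.437 0.521 0.733
  outer loop
   vertex 5.6 0.8 4.4
   vertex 6.0 4.4 1.6
   vertex 2.2 1.4 6.0
  endloop
 endfacet
 facet normal 0.324 -0.423 0.846
  outer loop
   vertex 5.6 0.8 4.4
   vertex 2.2 1.4 6.0
   vertex 5.6 0.0 4.0
  endloop
 endfacet
 facet normal -0.124 0.399 -0.908
  outer loop
   vertex 2.6 3.8 1.8
   vertex 6.0 4.4 1.6
   vertex 5.6 2.0 0.6
  endloop
 endfacet
 facet normal -0.130 0.391 -0.911
  outer loop
   vertex 2.6 3.8 1.8
   vertex 5.6 2.0 0.6
   vertex 1.2 2.4 1.4
  endloop
 endfacet
 facet normal -0.140 0.508 -0.850
  outer loop
   vertex 2.6 3.8 1.8
   vertex 0.4 4.2 2.4
   vertex 6.0 4.4 1.6
  endloop
 endfacet
 facet normal -0.167 0.421 -0.892
  outer loop
   vertex 2.6 3.8 1.8
   vertex 1.2 2.4 1.4
   vertex 0.4 4.2 2.4
  endloop
 endfacet
 facet normal 0.122 -0.856 -0.503
  outer loop
   vertex 3.2 0.6 2.4
   vertex 5.6 2.0 0.6
   vertex 5.6 0.0 4.0
  endloop
 endfacet
 facet normal -0.194 -0.632 -0.750
  outer loop
   vertex 3.2 0.6 2.4
   vertex 1.2 2.4 1.4
   vertex 5.6 2.0 0.6
  endloop
 endfacet
 facet normal -0.316 -0.941 0.121
  outer loop
   vertex 3.2 0.6 2.4
   vertex 5.6 0.0 4.0
   vertex 2.2 1.4 6.0
  endloop
 endfacet
 facet normal -0.664 -0.748 -0.018
  outer loop
   vertex 3.2 0.6 2.4
   vertex 2.2 1.4 6.0
   vertex 1.2 2.4 1.4
  endloop
 endfacet
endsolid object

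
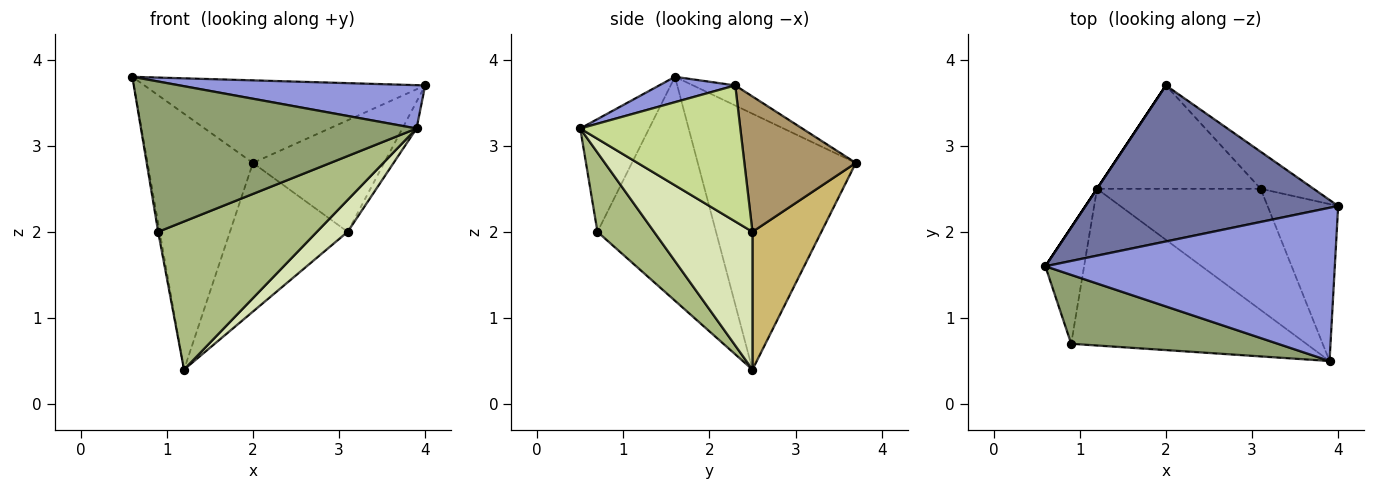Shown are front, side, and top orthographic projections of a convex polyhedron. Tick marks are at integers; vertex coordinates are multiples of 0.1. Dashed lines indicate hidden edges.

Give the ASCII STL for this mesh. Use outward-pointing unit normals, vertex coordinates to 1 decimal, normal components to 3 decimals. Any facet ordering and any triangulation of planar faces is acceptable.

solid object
 facet normal -0.070 0.467 0.882
  outer loop
   vertex 2.0 3.7 2.8
   vertex 0.6 1.6 3.8
   vertex 4.0 2.3 3.7
  endloop
 endfacet
 facet normal -0.832 0.555 0.000
  outer loop
   vertex 1.2 2.5 0.4
   vertex 0.6 1.6 3.8
   vertex 2.0 3.7 2.8
  endloop
 endfacet
 facet normal 0.084 -0.271 0.959
  outer loop
   vertex 3.9 0.5 3.2
   vertex 4.0 2.3 3.7
   vertex 0.6 1.6 3.8
  endloop
 endfacet
 facet normal -0.985 0.013 -0.171
  outer loop
   vertex 0.9 0.7 2.0
   vertex 0.6 1.6 3.8
   vertex 1.2 2.5 0.4
  endloop
 endfacet
 facet normal -0.222 -0.886 0.406
  outer loop
   vertex 0.9 0.7 2.0
   vertex 3.9 0.5 3.2
   vertex 0.6 1.6 3.8
  endloop
 endfacet
 facet normal 0.238 -0.667 -0.706
  outer loop
   vertex 0.9 0.7 2.0
   vertex 1.2 2.5 0.4
   vertex 3.9 0.5 3.2
  endloop
 endfacet
 facet normal 0.885 0.078 -0.459
  outer loop
   vertex 3.1 2.5 2.0
   vertex 4.0 2.3 3.7
   vertex 3.9 0.5 3.2
  endloop
 endfacet
 facet normal 0.631 -0.197 -0.750
  outer loop
   vertex 3.1 2.5 2.0
   vertex 3.9 0.5 3.2
   vertex 1.2 2.5 0.4
  endloop
 endfacet
 facet normal 0.628 0.739 -0.245
  outer loop
   vertex 3.1 2.5 2.0
   vertex 2.0 3.7 2.8
   vertex 4.0 2.3 3.7
  endloop
 endfacet
 facet normal 0.433 0.740 -0.514
  outer loop
   vertex 3.1 2.5 2.0
   vertex 1.2 2.5 0.4
   vertex 2.0 3.7 2.8
  endloop
 endfacet
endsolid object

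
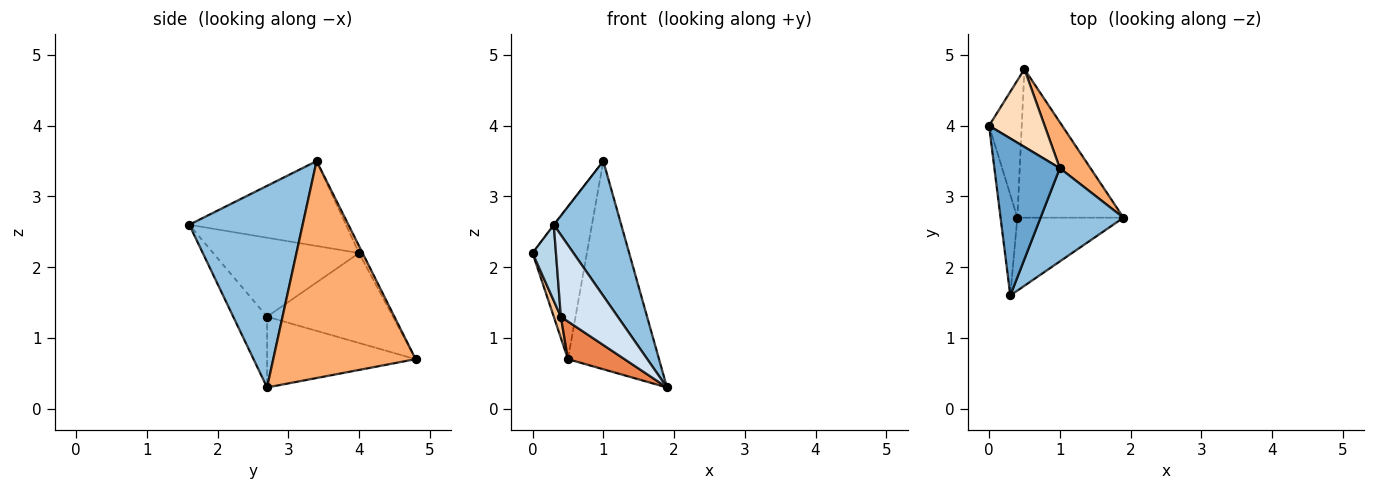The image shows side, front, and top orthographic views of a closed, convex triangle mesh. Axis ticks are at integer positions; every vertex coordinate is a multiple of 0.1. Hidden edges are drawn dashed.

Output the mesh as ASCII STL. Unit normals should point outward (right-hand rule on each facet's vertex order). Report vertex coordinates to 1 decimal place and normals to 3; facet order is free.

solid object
 facet normal -0.792 0.003 0.611
  outer loop
   vertex 1.0 3.4 3.5
   vertex 0.0 4.0 2.2
   vertex 0.3 1.6 2.6
  endloop
 endfacet
 facet normal 0.810 -0.482 0.333
  outer loop
   vertex 1.0 3.4 3.5
   vertex 0.3 1.6 2.6
   vertex 1.9 2.7 0.3
  endloop
 endfacet
 facet normal -0.966 -0.155 -0.206
  outer loop
   vertex 0.4 2.7 1.3
   vertex 0.3 1.6 2.6
   vertex 0.0 4.0 2.2
  endloop
 endfacet
 facet normal -0.406 -0.682 -0.608
  outer loop
   vertex 0.4 2.7 1.3
   vertex 1.9 2.7 0.3
   vertex 0.3 1.6 2.6
  endloop
 endfacet
 facet normal -0.543 -0.207 -0.814
  outer loop
   vertex 0.5 4.8 0.7
   vertex 1.9 2.7 0.3
   vertex 0.4 2.7 1.3
  endloop
 endfacet
 facet normal 0.836 0.535 0.118
  outer loop
   vertex 0.5 4.8 0.7
   vertex 1.0 3.4 3.5
   vertex 1.9 2.7 0.3
  endloop
 endfacet
 facet normal -0.939 -0.053 -0.341
  outer loop
   vertex 0.5 4.8 0.7
   vertex 0.4 2.7 1.3
   vertex 0.0 4.0 2.2
  endloop
 endfacet
 facet normal -0.058 0.889 0.455
  outer loop
   vertex 0.5 4.8 0.7
   vertex 0.0 4.0 2.2
   vertex 1.0 3.4 3.5
  endloop
 endfacet
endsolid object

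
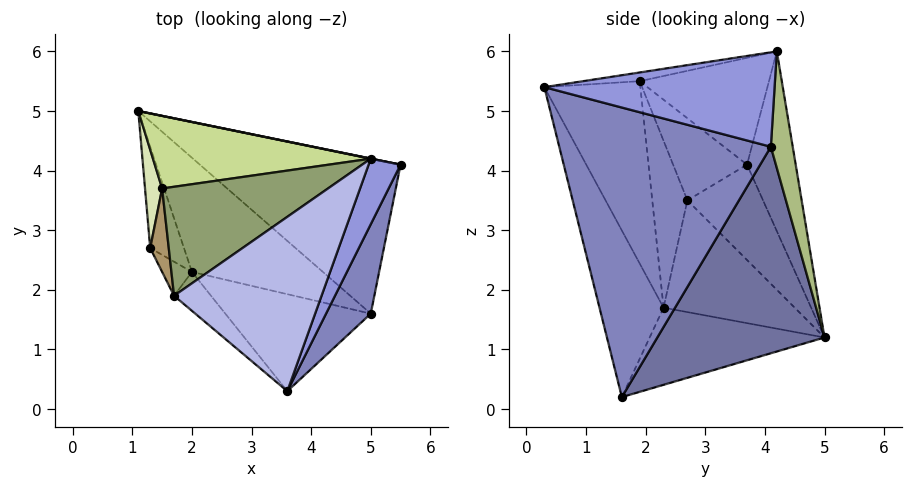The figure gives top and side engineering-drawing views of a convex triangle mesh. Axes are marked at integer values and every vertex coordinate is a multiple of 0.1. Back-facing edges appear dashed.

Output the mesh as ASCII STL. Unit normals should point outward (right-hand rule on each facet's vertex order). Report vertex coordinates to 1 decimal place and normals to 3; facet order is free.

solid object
 facet normal 0.500 0.717 -0.486
  outer loop
   vertex 5.0 1.6 0.2
   vertex 1.1 5.0 1.2
   vertex 5.5 4.1 4.4
  endloop
 endfacet
 facet normal 0.900 -0.413 0.139
  outer loop
   vertex 5.0 1.6 0.2
   vertex 5.5 4.1 4.4
   vertex 3.6 0.3 5.4
  endloop
 endfacet
 facet normal 0.883 -0.363 0.299
  outer loop
   vertex 5.0 4.2 6.0
   vertex 3.6 0.3 5.4
   vertex 5.5 4.1 4.4
  endloop
 endfacet
 facet normal -0.058 -0.131 0.990
  outer loop
   vertex 5.0 4.2 6.0
   vertex 1.7 1.9 5.5
   vertex 3.6 0.3 5.4
  endloop
 endfacet
 facet normal -0.465 0.511 0.723
  outer loop
   vertex 5.0 4.2 6.0
   vertex 1.5 3.7 4.1
   vertex 1.7 1.9 5.5
  endloop
 endfacet
 facet normal 0.200 0.980 0.001
  outer loop
   vertex 5.0 4.2 6.0
   vertex 5.5 4.1 4.4
   vertex 1.1 5.0 1.2
  endloop
 endfacet
 facet normal -0.349 0.836 0.423
  outer loop
   vertex 5.0 4.2 6.0
   vertex 1.1 5.0 1.2
   vertex 1.5 3.7 4.1
  endloop
 endfacet
 facet normal -0.980 0.091 0.176
  outer loop
   vertex 1.3 2.7 3.5
   vertex 1.5 3.7 4.1
   vertex 1.1 5.0 1.2
  endloop
 endfacet
 facet normal -0.974 0.063 0.220
  outer loop
   vertex 1.3 2.7 3.5
   vertex 1.7 1.9 5.5
   vertex 1.5 3.7 4.1
  endloop
 endfacet
 facet normal -0.643 -0.755 -0.130
  outer loop
   vertex 2.0 2.3 1.7
   vertex 3.6 0.3 5.4
   vertex 1.7 1.9 5.5
  endloop
 endfacet
 facet normal -0.720 -0.682 -0.129
  outer loop
   vertex 2.0 2.3 1.7
   vertex 1.7 1.9 5.5
   vertex 1.3 2.7 3.5
  endloop
 endfacet
 facet normal -0.363 -0.876 -0.317
  outer loop
   vertex 2.0 2.3 1.7
   vertex 5.0 1.6 0.2
   vertex 3.6 0.3 5.4
  endloop
 endfacet
 facet normal -0.482 -0.312 -0.819
  outer loop
   vertex 2.0 2.3 1.7
   vertex 1.1 5.0 1.2
   vertex 5.0 1.6 0.2
  endloop
 endfacet
 facet normal -0.897 -0.349 -0.271
  outer loop
   vertex 2.0 2.3 1.7
   vertex 1.3 2.7 3.5
   vertex 1.1 5.0 1.2
  endloop
 endfacet
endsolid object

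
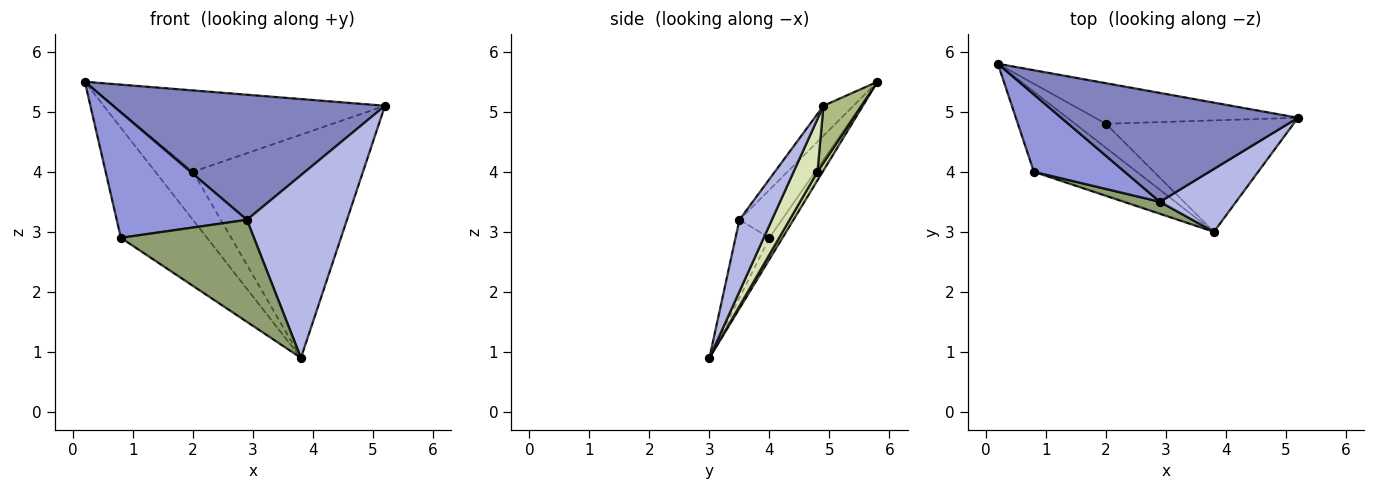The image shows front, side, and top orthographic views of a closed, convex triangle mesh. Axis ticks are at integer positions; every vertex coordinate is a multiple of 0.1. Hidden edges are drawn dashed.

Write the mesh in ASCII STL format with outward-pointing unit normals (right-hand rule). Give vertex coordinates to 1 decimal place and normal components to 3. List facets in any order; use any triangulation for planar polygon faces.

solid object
 facet normal -0.122 0.803 -0.584
  outer loop
   vertex 0.8 4.0 2.9
   vertex 0.2 5.8 5.5
   vertex 3.8 3.0 0.9
  endloop
 endfacet
 facet normal -0.083 -0.752 0.654
  outer loop
   vertex 2.9 3.5 3.2
   vertex 5.2 4.9 5.1
   vertex 0.2 5.8 5.5
  endloop
 endfacet
 facet normal -0.268 -0.820 0.506
  outer loop
   vertex 2.9 3.5 3.2
   vertex 0.2 5.8 5.5
   vertex 0.8 4.0 2.9
  endloop
 endfacet
 facet normal 0.293 -0.904 0.311
  outer loop
   vertex 2.9 3.5 3.2
   vertex 3.8 3.0 0.9
   vertex 5.2 4.9 5.1
  endloop
 endfacet
 facet normal -0.245 -0.963 0.113
  outer loop
   vertex 2.9 3.5 3.2
   vertex 0.8 4.0 2.9
   vertex 3.8 3.0 0.9
  endloop
 endfacet
 facet normal 0.124 0.888 -0.443
  outer loop
   vertex 2.0 4.8 4.0
   vertex 0.2 5.8 5.5
   vertex 5.2 4.9 5.1
  endloop
 endfacet
 facet normal 0.123 0.888 -0.444
  outer loop
   vertex 2.0 4.8 4.0
   vertex 3.8 3.0 0.9
   vertex 0.2 5.8 5.5
  endloop
 endfacet
 facet normal 0.125 0.888 -0.443
  outer loop
   vertex 2.0 4.8 4.0
   vertex 5.2 4.9 5.1
   vertex 3.8 3.0 0.9
  endloop
 endfacet
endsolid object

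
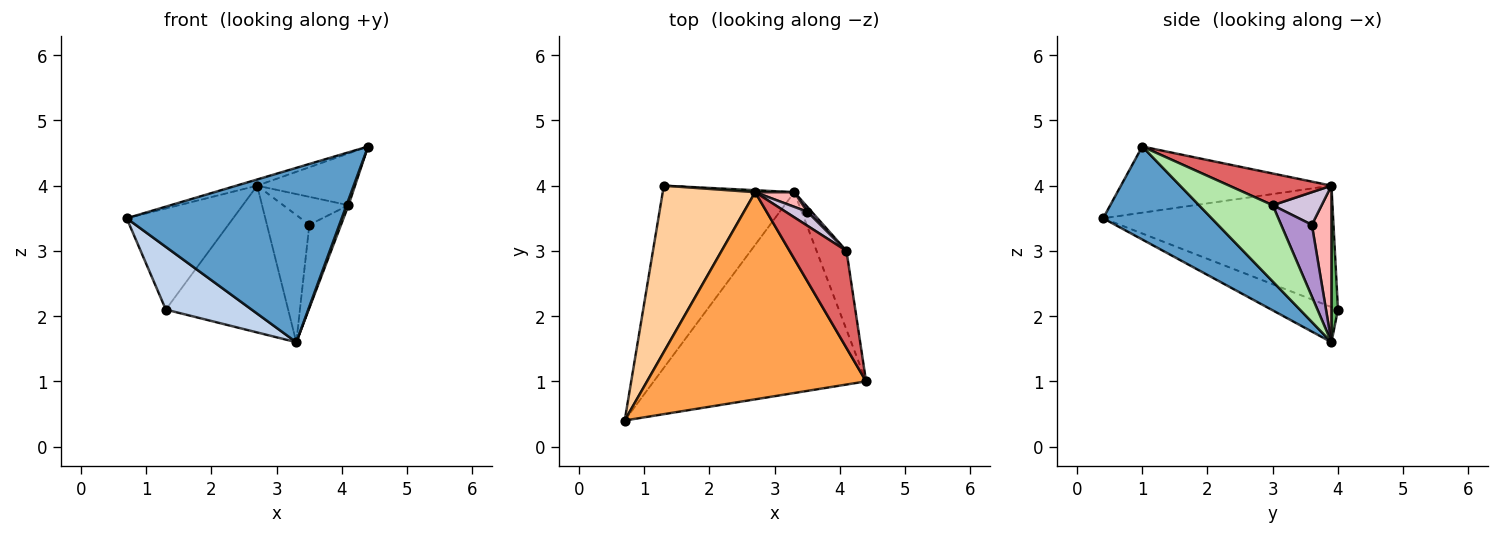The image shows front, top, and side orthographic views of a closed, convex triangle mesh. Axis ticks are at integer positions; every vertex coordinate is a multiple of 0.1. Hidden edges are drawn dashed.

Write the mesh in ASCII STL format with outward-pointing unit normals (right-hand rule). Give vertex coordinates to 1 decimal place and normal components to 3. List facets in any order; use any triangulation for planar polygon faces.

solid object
 facet normal 0.314 -0.622 -0.717
  outer loop
   vertex 3.3 3.9 1.6
   vertex 4.4 1.0 4.6
   vertex 0.7 0.4 3.5
  endloop
 endfacet
 facet normal -0.245 -0.316 -0.917
  outer loop
   vertex 3.3 3.9 1.6
   vertex 0.7 0.4 3.5
   vertex 1.3 4.0 2.1
  endloop
 endfacet
 facet normal -0.289 0.029 0.957
  outer loop
   vertex 2.7 3.9 4.0
   vertex 0.7 0.4 3.5
   vertex 4.4 1.0 4.6
  endloop
 endfacet
 facet normal -0.747 0.345 0.568
  outer loop
   vertex 2.7 3.9 4.0
   vertex 1.3 4.0 2.1
   vertex 0.7 0.4 3.5
  endloop
 endfacet
 facet normal 0.053 0.998 0.013
  outer loop
   vertex 2.7 3.9 4.0
   vertex 3.3 3.9 1.6
   vertex 1.3 4.0 2.1
  endloop
 endfacet
 facet normal 0.931 -0.025 -0.365
  outer loop
   vertex 4.1 3.0 3.7
   vertex 4.4 1.0 4.6
   vertex 3.3 3.9 1.6
  endloop
 endfacet
 facet normal 0.441 0.422 0.792
  outer loop
   vertex 4.1 3.0 3.7
   vertex 2.7 3.9 4.0
   vertex 4.4 1.0 4.6
  endloop
 endfacet
 facet normal 0.417 0.903 0.104
  outer loop
   vertex 3.5 3.6 3.4
   vertex 3.3 3.9 1.6
   vertex 2.7 3.9 4.0
  endloop
 endfacet
 facet normal 0.696 0.717 0.042
  outer loop
   vertex 3.5 3.6 3.4
   vertex 4.1 3.0 3.7
   vertex 3.3 3.9 1.6
  endloop
 endfacet
 facet normal 0.557 0.743 0.371
  outer loop
   vertex 3.5 3.6 3.4
   vertex 2.7 3.9 4.0
   vertex 4.1 3.0 3.7
  endloop
 endfacet
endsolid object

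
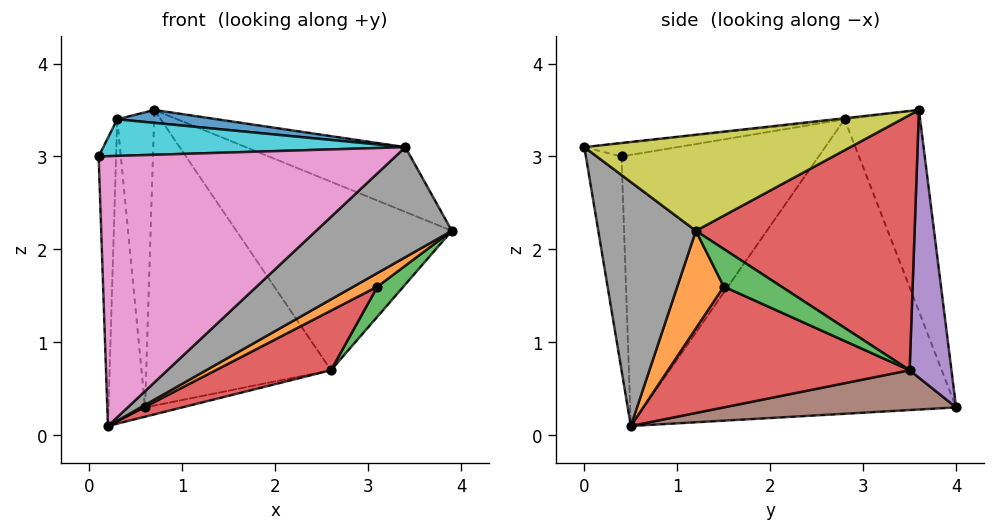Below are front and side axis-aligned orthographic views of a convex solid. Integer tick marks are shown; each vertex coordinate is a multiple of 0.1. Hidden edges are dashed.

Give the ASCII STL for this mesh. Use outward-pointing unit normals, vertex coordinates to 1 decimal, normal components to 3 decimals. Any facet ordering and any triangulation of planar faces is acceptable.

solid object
 facet normal -0.895 0.437 0.083
  outer loop
   vertex 0.3 2.8 3.4
   vertex 0.7 3.6 3.5
   vertex 0.6 4.0 0.3
  endloop
 endfacet
 facet normal -0.996 0.088 -0.031
  outer loop
   vertex 0.3 2.8 3.4
   vertex 0.2 0.5 0.1
   vertex 0.1 0.4 3.0
  endloop
 endfacet
 facet normal -0.992 0.116 -0.051
  outer loop
   vertex 0.3 2.8 3.4
   vertex 0.6 4.0 0.3
   vertex 0.2 0.5 0.1
  endloop
 endfacet
 facet normal 0.648 0.638 0.417
  outer loop
   vertex 2.6 3.5 0.7
   vertex 0.7 3.6 3.5
   vertex 3.9 1.2 2.2
  endloop
 endfacet
 facet normal 0.219 0.969 0.114
  outer loop
   vertex 2.6 3.5 0.7
   vertex 0.6 4.0 0.3
   vertex 0.7 3.6 3.5
  endloop
 endfacet
 facet normal 0.204 0.033 -0.978
  outer loop
   vertex 2.6 3.5 0.7
   vertex 0.2 0.5 0.1
   vertex 0.6 4.0 0.3
  endloop
 endfacet
 facet normal -0.119 -0.992 -0.038
  outer loop
   vertex 3.4 0.0 3.1
   vertex 0.1 0.4 3.0
   vertex 0.2 0.5 0.1
  endloop
 endfacet
 facet normal 0.465 -0.647 -0.604
  outer loop
   vertex 3.4 0.0 3.1
   vertex 0.2 0.5 0.1
   vertex 3.9 1.2 2.2
  endloop
 endfacet
 facet normal 0.559 0.335 0.758
  outer loop
   vertex 3.4 0.0 3.1
   vertex 3.9 1.2 2.2
   vertex 0.7 3.6 3.5
  endloop
 endfacet
 facet normal -0.049 -0.160 0.986
  outer loop
   vertex 3.4 0.0 3.1
   vertex 0.3 2.8 3.4
   vertex 0.1 0.4 3.0
  endloop
 endfacet
 facet normal -0.011 -0.119 0.993
  outer loop
   vertex 3.4 0.0 3.1
   vertex 0.7 3.6 3.5
   vertex 0.3 2.8 3.4
  endloop
 endfacet
 facet normal 0.513 -0.264 -0.817
  outer loop
   vertex 3.1 1.5 1.6
   vertex 3.9 1.2 2.2
   vertex 0.2 0.5 0.1
  endloop
 endfacet
 facet normal 0.525 -0.237 -0.818
  outer loop
   vertex 3.1 1.5 1.6
   vertex 2.6 3.5 0.7
   vertex 3.9 1.2 2.2
  endloop
 endfacet
 facet normal 0.511 -0.243 -0.825
  outer loop
   vertex 3.1 1.5 1.6
   vertex 0.2 0.5 0.1
   vertex 2.6 3.5 0.7
  endloop
 endfacet
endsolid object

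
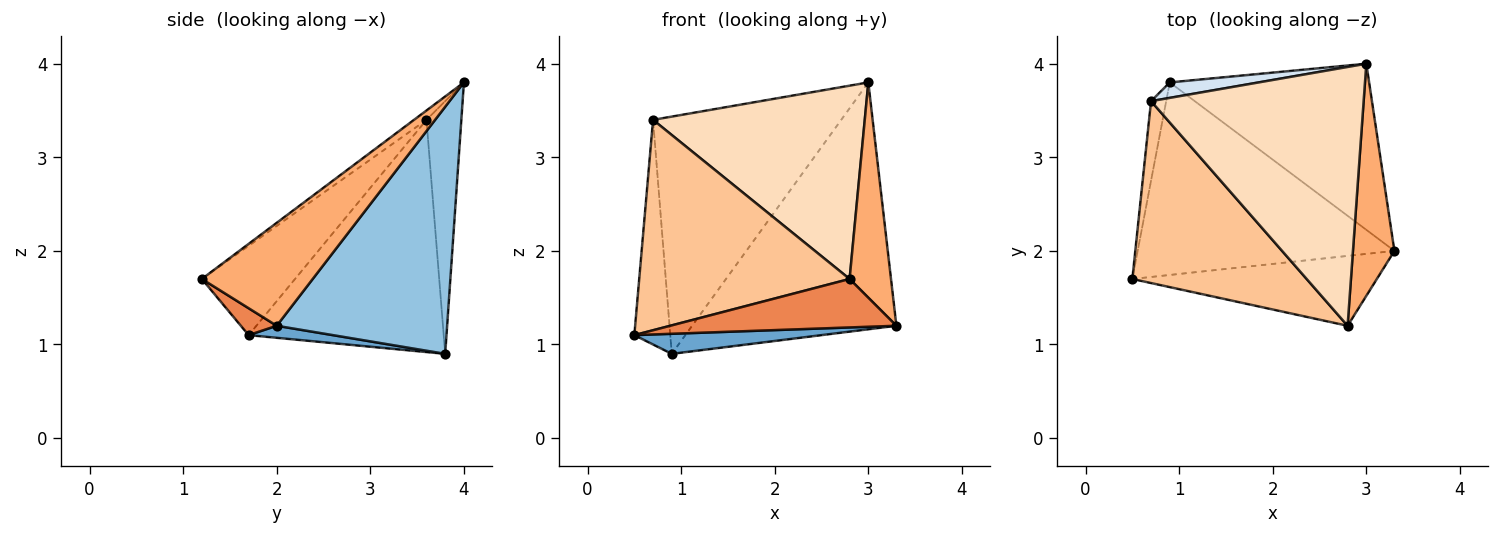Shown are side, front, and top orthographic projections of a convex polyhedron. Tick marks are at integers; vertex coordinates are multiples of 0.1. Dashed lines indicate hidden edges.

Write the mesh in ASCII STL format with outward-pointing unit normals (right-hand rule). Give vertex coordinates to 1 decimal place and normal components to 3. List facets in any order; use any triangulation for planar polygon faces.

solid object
 facet normal 0.047 -0.103 -0.994
  outer loop
   vertex 0.9 3.8 0.9
   vertex 3.3 2.0 1.2
   vertex 0.5 1.7 1.1
  endloop
 endfacet
 facet normal 0.569 0.682 -0.459
  outer loop
   vertex 3.0 4.0 3.8
   vertex 3.3 2.0 1.2
   vertex 0.9 3.8 0.9
  endloop
 endfacet
 facet normal -0.981 0.181 -0.064
  outer loop
   vertex 0.7 3.6 3.4
   vertex 0.9 3.8 0.9
   vertex 0.5 1.7 1.1
  endloop
 endfacet
 facet normal -0.182 0.981 0.064
  outer loop
   vertex 0.7 3.6 3.4
   vertex 3.0 4.0 3.8
   vertex 0.9 3.8 0.9
  endloop
 endfacet
 facet normal 0.090 -0.568 -0.818
  outer loop
   vertex 2.8 1.2 1.7
   vertex 0.5 1.7 1.1
   vertex 3.3 2.0 1.2
  endloop
 endfacet
 facet normal 0.877 -0.327 0.353
  outer loop
   vertex 2.8 1.2 1.7
   vertex 3.3 2.0 1.2
   vertex 3.0 4.0 3.8
  endloop
 endfacet
 facet normal -0.318 -0.717 0.620
  outer loop
   vertex 2.8 1.2 1.7
   vertex 0.7 3.6 3.4
   vertex 0.5 1.7 1.1
  endloop
 endfacet
 facet normal -0.035 -0.598 0.801
  outer loop
   vertex 2.8 1.2 1.7
   vertex 3.0 4.0 3.8
   vertex 0.7 3.6 3.4
  endloop
 endfacet
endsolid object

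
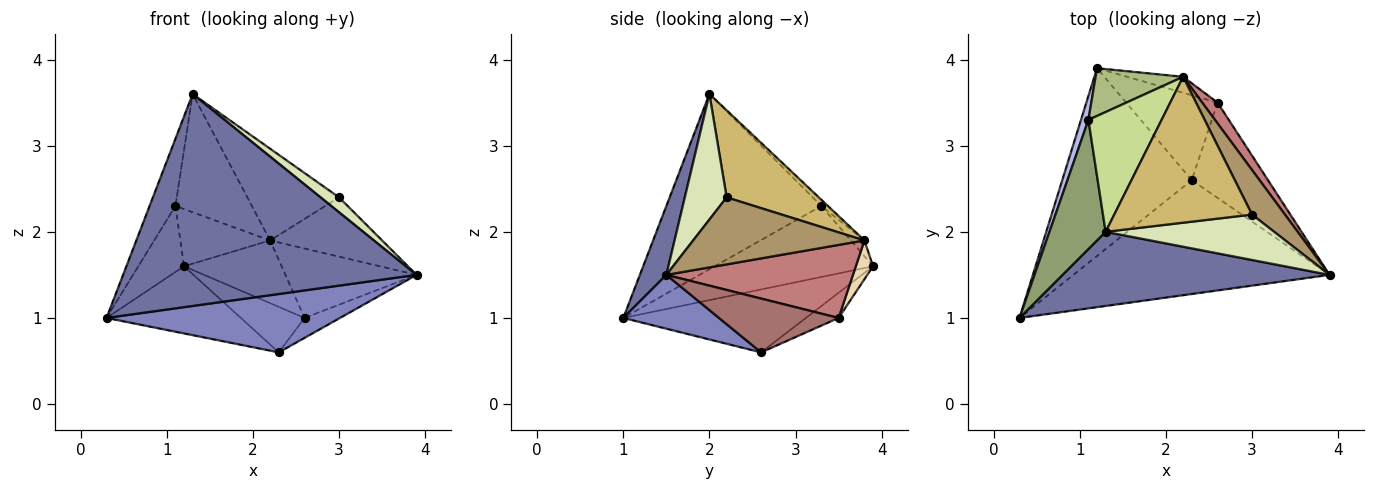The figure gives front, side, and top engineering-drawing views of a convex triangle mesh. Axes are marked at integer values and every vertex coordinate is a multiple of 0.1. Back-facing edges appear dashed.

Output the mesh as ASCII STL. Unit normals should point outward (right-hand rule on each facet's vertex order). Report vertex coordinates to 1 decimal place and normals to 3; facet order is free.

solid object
 facet normal 0.085 -0.940 0.329
  outer loop
   vertex 1.3 2.0 3.6
   vertex 0.3 1.0 1.0
   vertex 3.9 1.5 1.5
  endloop
 endfacet
 facet normal 0.184 -0.448 -0.875
  outer loop
   vertex 2.3 2.6 0.6
   vertex 3.9 1.5 1.5
   vertex 0.3 1.0 1.0
  endloop
 endfacet
 facet normal -0.416 0.306 -0.856
  outer loop
   vertex 2.3 2.6 0.6
   vertex 0.3 1.0 1.0
   vertex 1.2 3.9 1.6
  endloop
 endfacet
 facet normal -0.956 0.276 0.100
  outer loop
   vertex 1.1 3.3 2.3
   vertex 1.2 3.9 1.6
   vertex 0.3 1.0 1.0
  endloop
 endfacet
 facet normal -0.941 0.157 0.301
  outer loop
   vertex 1.1 3.3 2.3
   vertex 0.3 1.0 1.0
   vertex 1.3 2.0 3.6
  endloop
 endfacet
 facet normal -0.115 0.762 0.637
  outer loop
   vertex 2.2 3.8 1.9
   vertex 1.2 3.9 1.6
   vertex 1.1 3.3 2.3
  endloop
 endfacet
 facet normal -0.060 0.701 0.710
  outer loop
   vertex 2.2 3.8 1.9
   vertex 1.1 3.3 2.3
   vertex 1.3 2.0 3.6
  endloop
 endfacet
 facet normal 0.577 -0.255 0.776
  outer loop
   vertex 3.0 2.2 2.4
   vertex 1.3 2.0 3.6
   vertex 3.9 1.5 1.5
  endloop
 endfacet
 facet normal 0.774 0.506 0.381
  outer loop
   vertex 3.0 2.2 2.4
   vertex 3.9 1.5 1.5
   vertex 2.2 3.8 1.9
  endloop
 endfacet
 facet normal 0.472 0.469 0.747
  outer loop
   vertex 3.0 2.2 2.4
   vertex 2.2 3.8 1.9
   vertex 1.3 2.0 3.6
  endloop
 endfacet
 facet normal -0.236 0.459 -0.856
  outer loop
   vertex 2.6 3.5 1.0
   vertex 2.3 2.6 0.6
   vertex 1.2 3.9 1.6
  endloop
 endfacet
 facet normal 0.169 0.955 -0.243
  outer loop
   vertex 2.6 3.5 1.0
   vertex 1.2 3.9 1.6
   vertex 2.2 3.8 1.9
  endloop
 endfacet
 facet normal 0.569 0.168 -0.805
  outer loop
   vertex 2.6 3.5 1.0
   vertex 3.9 1.5 1.5
   vertex 2.3 2.6 0.6
  endloop
 endfacet
 facet normal 0.806 0.567 0.170
  outer loop
   vertex 2.6 3.5 1.0
   vertex 2.2 3.8 1.9
   vertex 3.9 1.5 1.5
  endloop
 endfacet
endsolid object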